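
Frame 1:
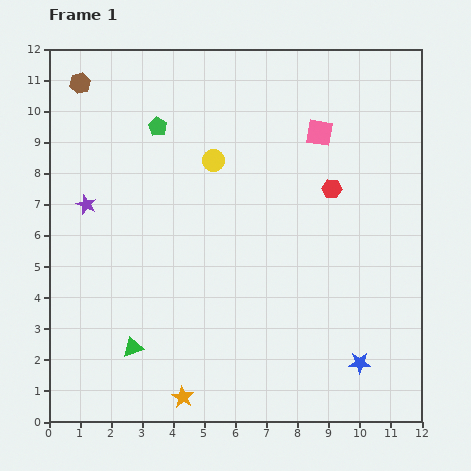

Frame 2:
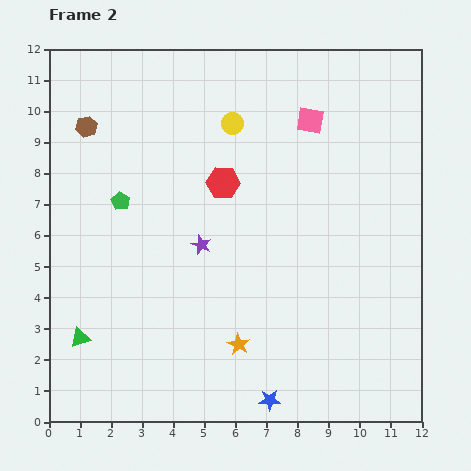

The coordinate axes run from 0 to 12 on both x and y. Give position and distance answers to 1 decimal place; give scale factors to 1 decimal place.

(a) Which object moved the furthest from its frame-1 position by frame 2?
the purple star

(moved 3.9; next 3.5)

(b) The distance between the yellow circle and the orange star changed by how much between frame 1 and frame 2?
-0.6

Distance in frame 1: 7.7. Distance in frame 2: 7.1.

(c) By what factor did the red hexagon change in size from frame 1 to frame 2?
1.7×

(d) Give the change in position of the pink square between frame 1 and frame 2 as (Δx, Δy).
(-0.3, 0.4)

The pink square was at (8.7, 9.3) in frame 1 and (8.4, 9.7) in frame 2.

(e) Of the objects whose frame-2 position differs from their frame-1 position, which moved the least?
the pink square

(moved 0.5)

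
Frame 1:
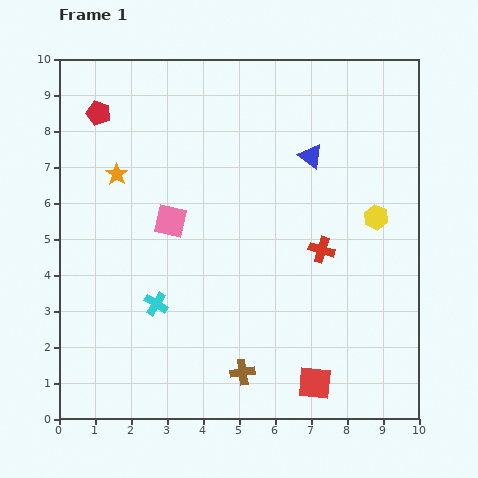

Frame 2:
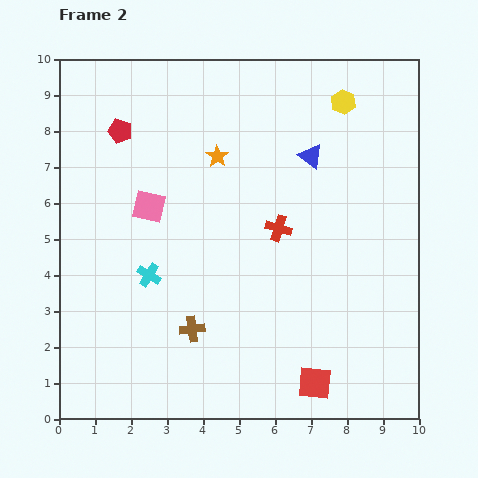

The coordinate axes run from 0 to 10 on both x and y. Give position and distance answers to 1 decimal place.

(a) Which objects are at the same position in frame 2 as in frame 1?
the blue triangle, the red square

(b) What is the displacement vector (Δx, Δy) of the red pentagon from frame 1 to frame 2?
(0.6, -0.5)

The red pentagon was at (1.1, 8.5) in frame 1 and (1.7, 8.0) in frame 2.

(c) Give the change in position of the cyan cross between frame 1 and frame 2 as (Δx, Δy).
(-0.2, 0.8)

The cyan cross was at (2.7, 3.2) in frame 1 and (2.5, 4.0) in frame 2.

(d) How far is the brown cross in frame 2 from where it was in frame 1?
1.8

The brown cross moved from (5.1, 1.3) to (3.7, 2.5), a distance of √(1.4² + 1.2²) ≈ 1.8.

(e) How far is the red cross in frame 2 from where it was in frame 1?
1.3

The red cross moved from (7.3, 4.7) to (6.1, 5.3), a distance of √(1.2² + 0.6²) ≈ 1.3.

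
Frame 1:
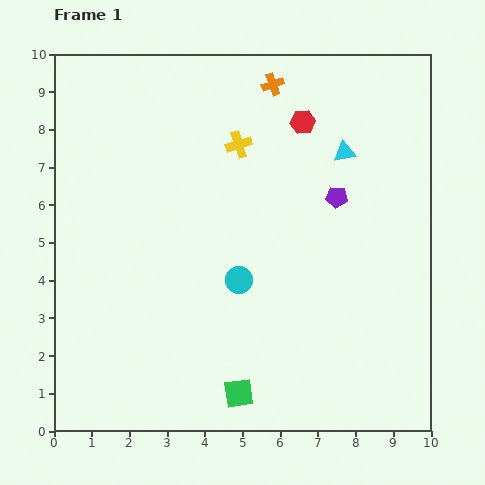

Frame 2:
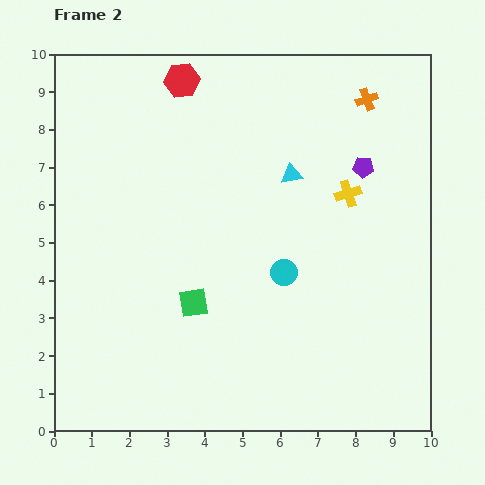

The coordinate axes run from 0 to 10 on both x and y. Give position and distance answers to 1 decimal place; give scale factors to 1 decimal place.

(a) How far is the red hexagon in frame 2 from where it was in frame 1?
3.4

The red hexagon moved from (6.6, 8.2) to (3.4, 9.3), a distance of √(3.2² + 1.1²) ≈ 3.4.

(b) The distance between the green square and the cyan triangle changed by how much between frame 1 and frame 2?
-2.7

Distance in frame 1: 7.0. Distance in frame 2: 4.3.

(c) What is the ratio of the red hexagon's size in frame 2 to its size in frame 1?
1.4×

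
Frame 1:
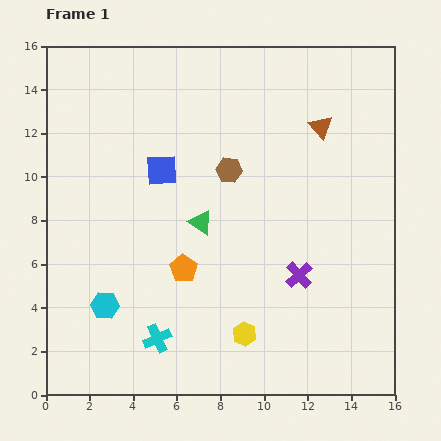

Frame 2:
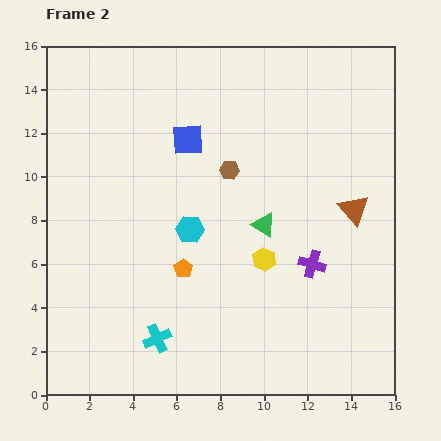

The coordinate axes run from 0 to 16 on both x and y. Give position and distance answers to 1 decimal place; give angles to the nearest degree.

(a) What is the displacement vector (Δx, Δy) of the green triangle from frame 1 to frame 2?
(2.9, -0.1)

The green triangle was at (7.1, 7.9) in frame 1 and (10.0, 7.8) in frame 2.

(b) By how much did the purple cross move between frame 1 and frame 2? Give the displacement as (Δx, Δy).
(0.6, 0.5)

The purple cross was at (11.6, 5.5) in frame 1 and (12.2, 6.0) in frame 2.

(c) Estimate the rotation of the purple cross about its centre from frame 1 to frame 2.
32° counter-clockwise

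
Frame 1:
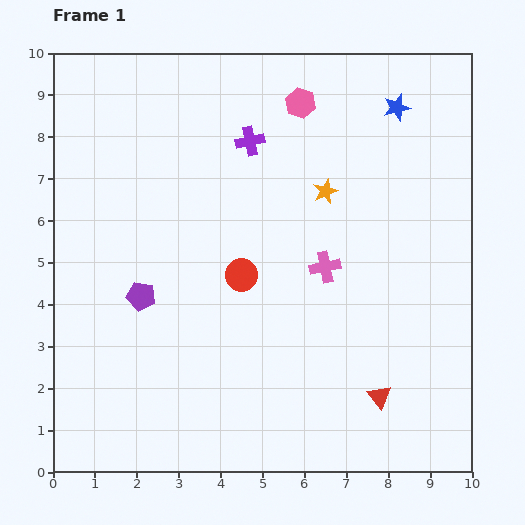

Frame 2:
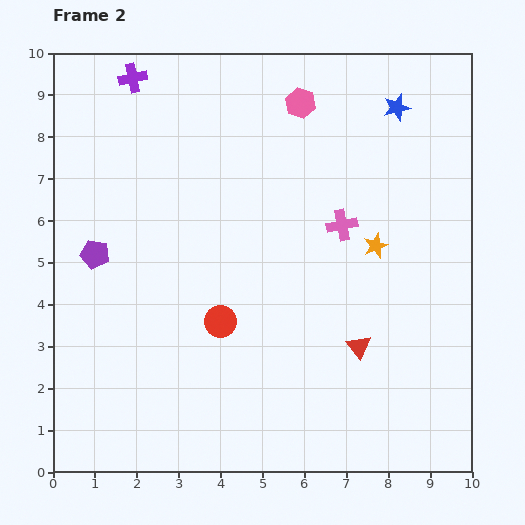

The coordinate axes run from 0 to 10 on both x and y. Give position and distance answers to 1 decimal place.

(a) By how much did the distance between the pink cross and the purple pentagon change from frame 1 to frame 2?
+1.4

Distance in frame 1: 4.5. Distance in frame 2: 5.9.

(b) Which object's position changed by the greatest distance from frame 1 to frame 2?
the purple cross

(moved 3.2; next 1.8)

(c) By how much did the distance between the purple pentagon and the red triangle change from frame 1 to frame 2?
+0.5

Distance in frame 1: 6.2. Distance in frame 2: 6.7.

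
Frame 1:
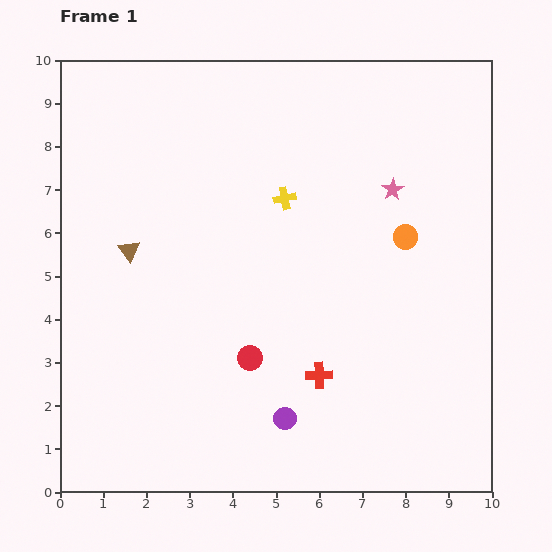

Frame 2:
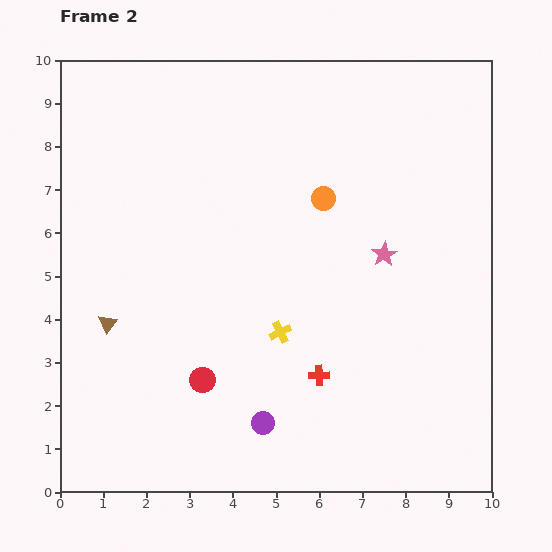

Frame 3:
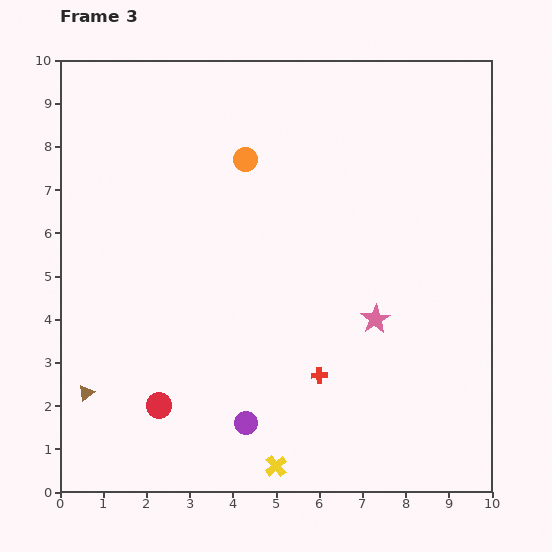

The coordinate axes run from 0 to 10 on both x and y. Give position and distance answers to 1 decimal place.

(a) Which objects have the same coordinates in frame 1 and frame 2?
the red cross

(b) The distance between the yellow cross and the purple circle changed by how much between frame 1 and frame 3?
-3.9

Distance in frame 1: 5.1. Distance in frame 3: 1.2.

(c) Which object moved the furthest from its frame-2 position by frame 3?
the yellow cross

(moved 3.1; next 2.0)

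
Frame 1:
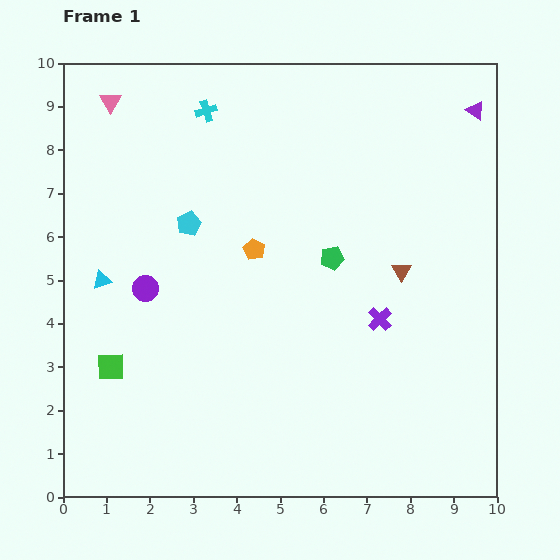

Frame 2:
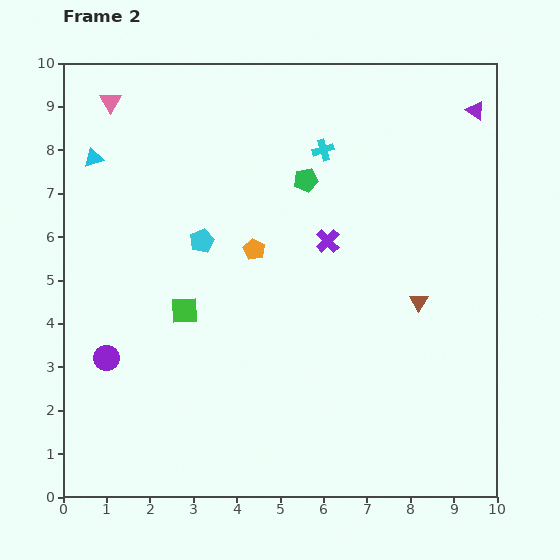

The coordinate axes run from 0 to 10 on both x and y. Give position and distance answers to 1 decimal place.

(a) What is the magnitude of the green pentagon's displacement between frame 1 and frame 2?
1.9

The green pentagon moved from (6.2, 5.5) to (5.6, 7.3), a distance of √(0.6² + 1.8²) ≈ 1.9.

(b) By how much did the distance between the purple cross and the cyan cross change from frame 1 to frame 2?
-4.1

Distance in frame 1: 6.2. Distance in frame 2: 2.1.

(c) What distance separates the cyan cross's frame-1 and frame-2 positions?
2.8

The cyan cross moved from (3.3, 8.9) to (6.0, 8.0), a distance of √(2.7² + 0.9²) ≈ 2.8.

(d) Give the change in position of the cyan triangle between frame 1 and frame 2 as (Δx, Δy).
(-0.2, 2.8)

The cyan triangle was at (0.9, 5.0) in frame 1 and (0.7, 7.8) in frame 2.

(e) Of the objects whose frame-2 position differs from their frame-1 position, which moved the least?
the cyan pentagon

(moved 0.5)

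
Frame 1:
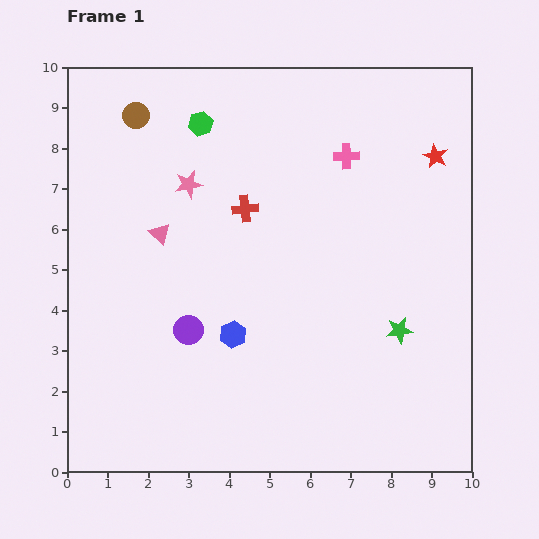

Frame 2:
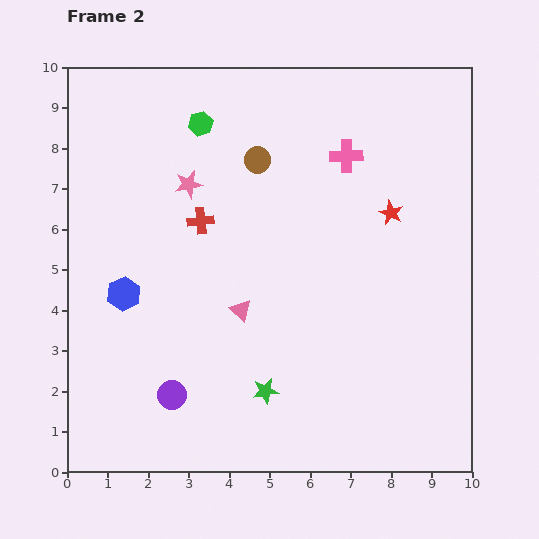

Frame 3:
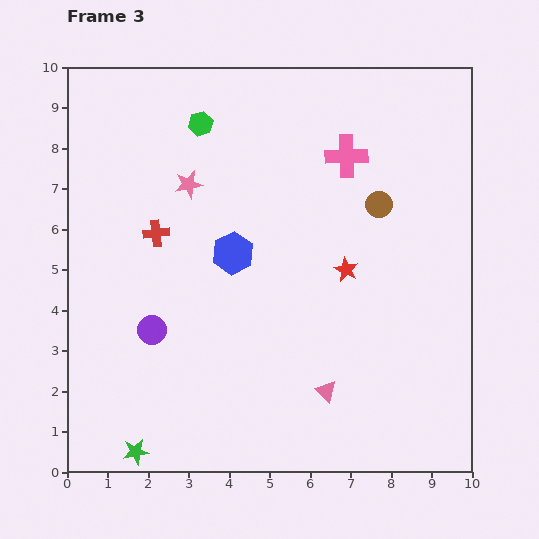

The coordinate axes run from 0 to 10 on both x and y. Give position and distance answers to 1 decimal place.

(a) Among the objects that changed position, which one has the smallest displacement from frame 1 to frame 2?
the red cross

(moved 1.1)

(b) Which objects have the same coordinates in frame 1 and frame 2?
the pink cross, the pink star, the green hexagon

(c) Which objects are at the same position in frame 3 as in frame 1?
the pink cross, the pink star, the green hexagon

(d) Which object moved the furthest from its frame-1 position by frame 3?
the green star

(moved 7.2; next 6.4)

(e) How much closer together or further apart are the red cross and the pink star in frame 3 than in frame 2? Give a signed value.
+0.5

Distance in frame 2: 0.9. Distance in frame 3: 1.4.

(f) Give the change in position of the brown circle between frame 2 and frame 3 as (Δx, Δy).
(3.0, -1.1)

The brown circle was at (4.7, 7.7) in frame 2 and (7.7, 6.6) in frame 3.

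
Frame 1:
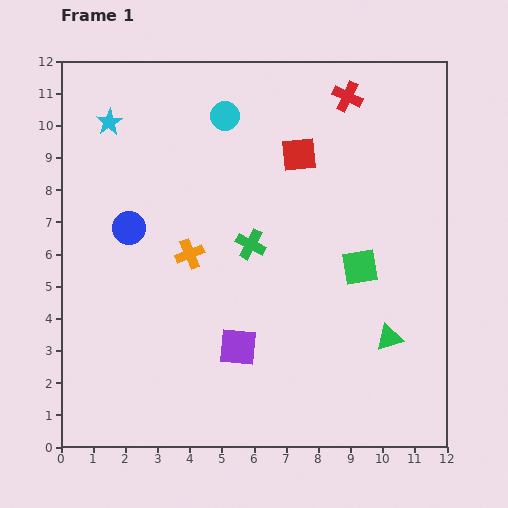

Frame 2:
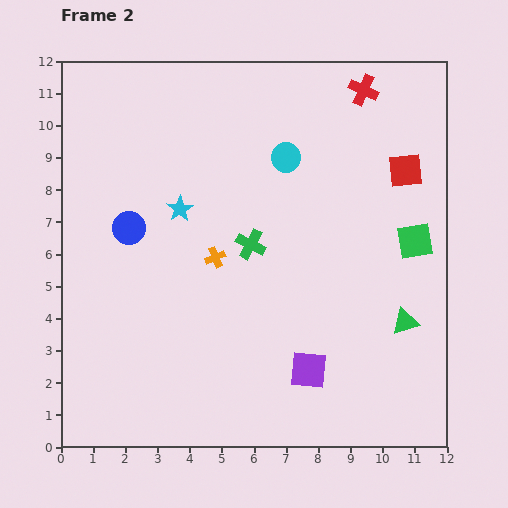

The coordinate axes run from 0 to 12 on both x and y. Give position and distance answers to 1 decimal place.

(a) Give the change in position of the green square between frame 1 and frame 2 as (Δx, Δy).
(1.7, 0.8)

The green square was at (9.3, 5.6) in frame 1 and (11.0, 6.4) in frame 2.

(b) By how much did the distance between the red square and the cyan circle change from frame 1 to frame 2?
+1.1

Distance in frame 1: 2.6. Distance in frame 2: 3.7.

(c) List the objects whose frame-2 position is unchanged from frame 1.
the blue circle, the green cross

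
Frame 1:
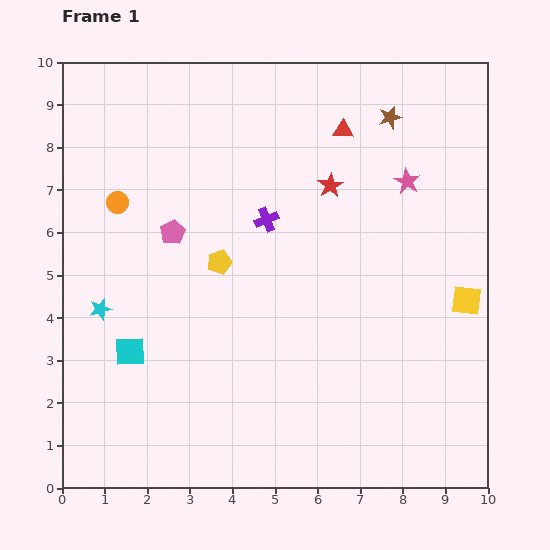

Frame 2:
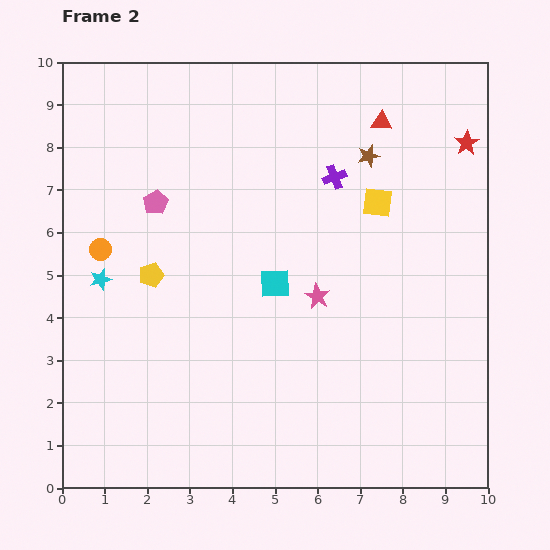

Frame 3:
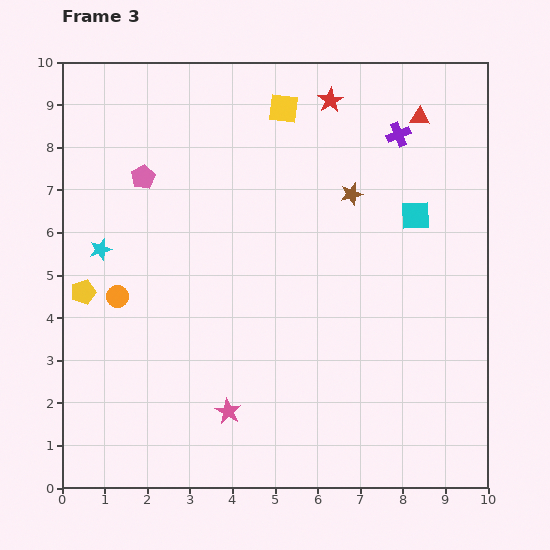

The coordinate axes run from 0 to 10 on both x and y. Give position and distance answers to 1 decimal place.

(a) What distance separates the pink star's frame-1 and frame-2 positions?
3.4

The pink star moved from (8.1, 7.2) to (6.0, 4.5), a distance of √(2.1² + 2.7²) ≈ 3.4.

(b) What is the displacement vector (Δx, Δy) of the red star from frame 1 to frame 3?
(0.0, 2.0)

The red star was at (6.3, 7.1) in frame 1 and (6.3, 9.1) in frame 3.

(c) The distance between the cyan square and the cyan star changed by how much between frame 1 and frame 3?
+6.2

Distance in frame 1: 1.2. Distance in frame 3: 7.4.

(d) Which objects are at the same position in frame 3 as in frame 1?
none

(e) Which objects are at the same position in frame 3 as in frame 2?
none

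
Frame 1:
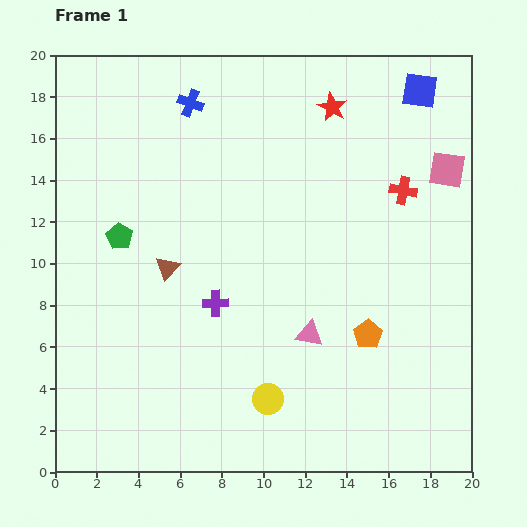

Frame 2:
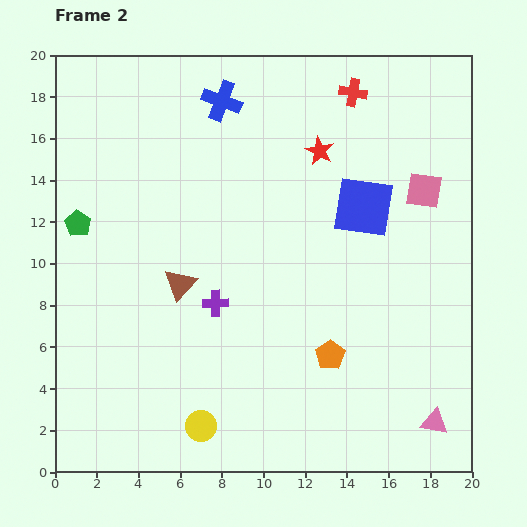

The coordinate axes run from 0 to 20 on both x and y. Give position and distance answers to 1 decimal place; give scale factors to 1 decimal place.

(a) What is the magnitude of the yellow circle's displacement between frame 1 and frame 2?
3.5

The yellow circle moved from (10.2, 3.5) to (7.0, 2.2), a distance of √(3.2² + 1.3²) ≈ 3.5.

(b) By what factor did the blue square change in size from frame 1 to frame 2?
1.7×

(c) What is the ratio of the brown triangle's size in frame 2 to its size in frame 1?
1.3×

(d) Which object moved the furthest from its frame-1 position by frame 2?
the pink triangle

(moved 7.3; next 6.2)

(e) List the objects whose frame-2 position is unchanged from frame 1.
the purple cross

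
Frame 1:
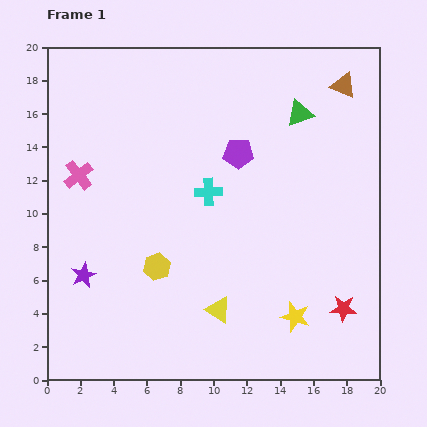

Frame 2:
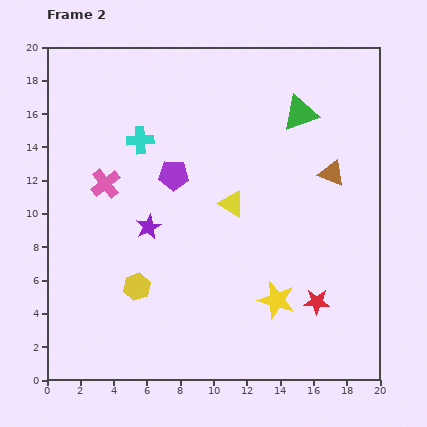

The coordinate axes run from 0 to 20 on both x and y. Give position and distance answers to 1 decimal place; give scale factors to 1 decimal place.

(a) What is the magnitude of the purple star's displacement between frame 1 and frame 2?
4.9

The purple star moved from (2.2, 6.3) to (6.1, 9.2), a distance of √(3.9² + 2.9²) ≈ 4.9.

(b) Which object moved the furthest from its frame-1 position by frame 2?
the yellow triangle

(moved 6.4; next 5.3)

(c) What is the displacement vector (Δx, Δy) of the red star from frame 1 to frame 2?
(-1.6, 0.4)

The red star was at (17.8, 4.3) in frame 1 and (16.2, 4.7) in frame 2.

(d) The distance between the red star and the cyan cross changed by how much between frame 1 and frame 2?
+3.7

Distance in frame 1: 10.7. Distance in frame 2: 14.4.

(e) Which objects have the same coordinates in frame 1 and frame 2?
the green triangle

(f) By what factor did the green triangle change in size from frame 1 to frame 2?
1.3×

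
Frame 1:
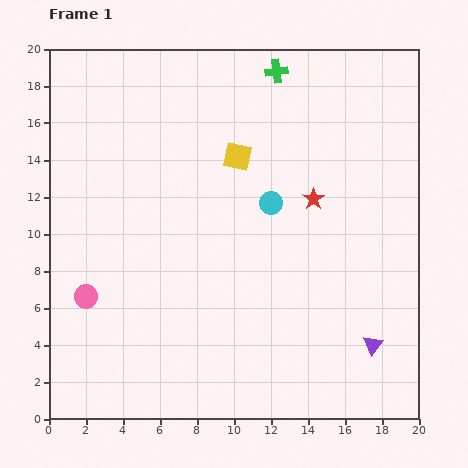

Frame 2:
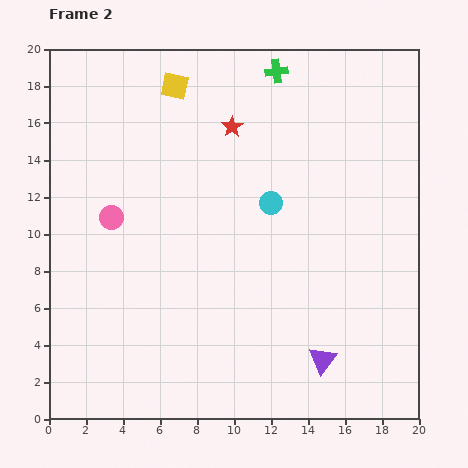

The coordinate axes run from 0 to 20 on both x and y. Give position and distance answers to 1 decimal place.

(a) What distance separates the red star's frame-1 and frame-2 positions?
5.9

The red star moved from (14.3, 11.9) to (9.9, 15.8), a distance of √(4.4² + 3.9²) ≈ 5.9.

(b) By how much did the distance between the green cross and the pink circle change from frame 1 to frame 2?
-4.1

Distance in frame 1: 16.0. Distance in frame 2: 11.9.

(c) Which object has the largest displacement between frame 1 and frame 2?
the red star

(moved 5.9; next 5.1)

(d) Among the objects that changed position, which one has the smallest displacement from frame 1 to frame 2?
the purple triangle

(moved 2.8)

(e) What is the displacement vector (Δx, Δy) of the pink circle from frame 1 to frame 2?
(1.4, 4.3)

The pink circle was at (2.0, 6.6) in frame 1 and (3.4, 10.9) in frame 2.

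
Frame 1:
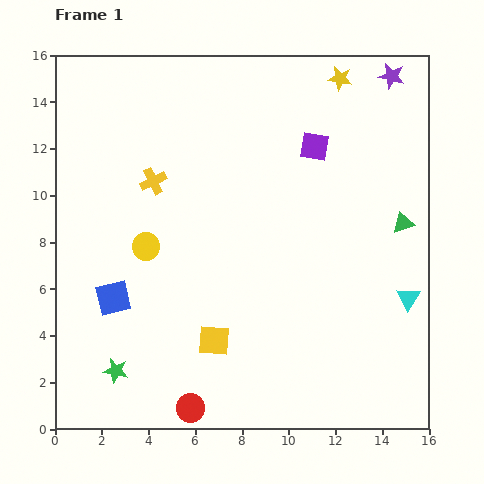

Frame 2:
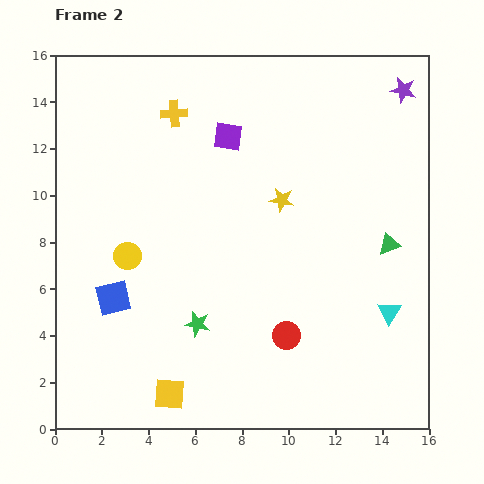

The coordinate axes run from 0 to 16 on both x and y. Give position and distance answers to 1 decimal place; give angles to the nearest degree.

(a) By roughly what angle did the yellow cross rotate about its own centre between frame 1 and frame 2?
22° clockwise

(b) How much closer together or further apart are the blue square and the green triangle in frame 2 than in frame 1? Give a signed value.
-0.8

Distance in frame 1: 12.8. Distance in frame 2: 12.0.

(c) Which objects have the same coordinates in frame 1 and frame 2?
the blue square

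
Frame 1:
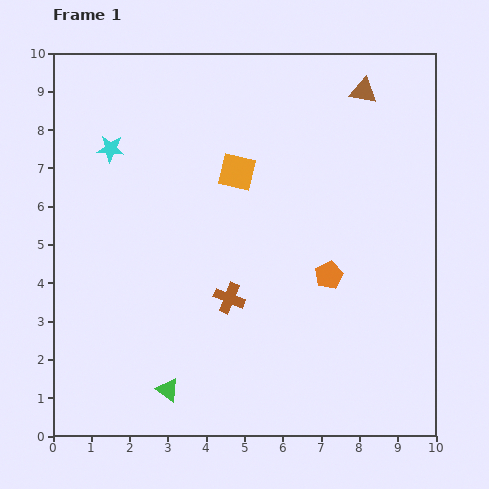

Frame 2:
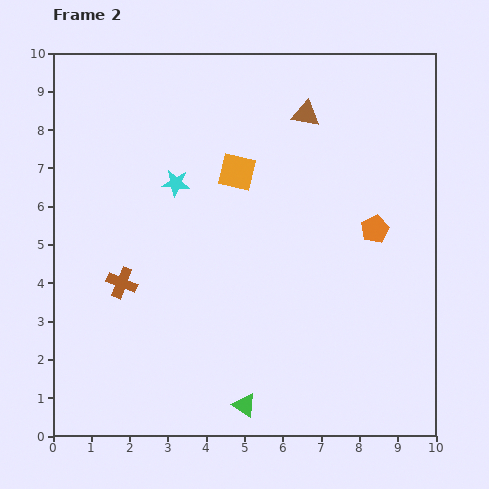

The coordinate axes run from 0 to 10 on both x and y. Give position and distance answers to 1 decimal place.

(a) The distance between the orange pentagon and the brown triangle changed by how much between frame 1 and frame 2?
-1.4

Distance in frame 1: 4.9. Distance in frame 2: 3.5.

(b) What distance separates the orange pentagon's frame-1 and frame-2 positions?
1.7

The orange pentagon moved from (7.2, 4.2) to (8.4, 5.4), a distance of √(1.2² + 1.2²) ≈ 1.7.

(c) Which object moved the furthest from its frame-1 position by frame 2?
the brown cross

(moved 2.8; next 2.0)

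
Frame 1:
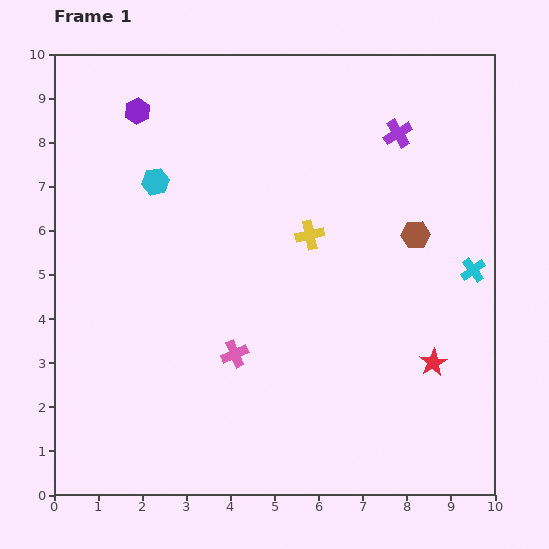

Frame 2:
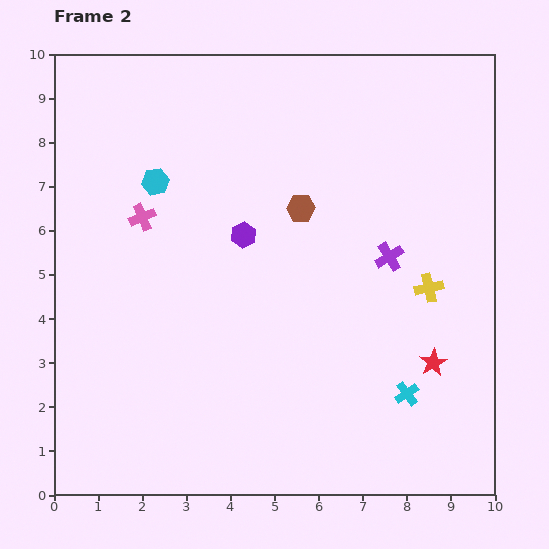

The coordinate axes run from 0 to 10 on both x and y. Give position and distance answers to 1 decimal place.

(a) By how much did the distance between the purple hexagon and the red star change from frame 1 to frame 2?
-3.6

Distance in frame 1: 8.8. Distance in frame 2: 5.2.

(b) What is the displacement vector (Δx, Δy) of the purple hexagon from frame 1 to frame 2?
(2.4, -2.8)

The purple hexagon was at (1.9, 8.7) in frame 1 and (4.3, 5.9) in frame 2.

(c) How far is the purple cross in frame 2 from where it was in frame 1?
2.8

The purple cross moved from (7.8, 8.2) to (7.6, 5.4), a distance of √(0.2² + 2.8²) ≈ 2.8.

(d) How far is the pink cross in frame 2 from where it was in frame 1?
3.7

The pink cross moved from (4.1, 3.2) to (2.0, 6.3), a distance of √(2.1² + 3.1²) ≈ 3.7.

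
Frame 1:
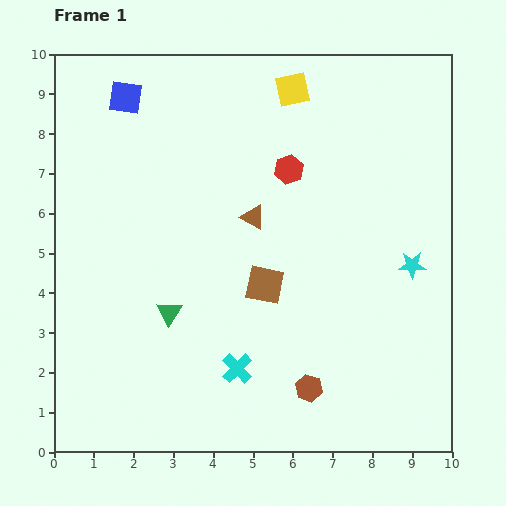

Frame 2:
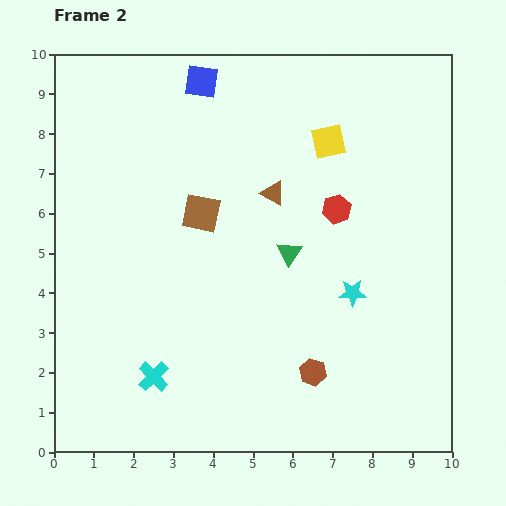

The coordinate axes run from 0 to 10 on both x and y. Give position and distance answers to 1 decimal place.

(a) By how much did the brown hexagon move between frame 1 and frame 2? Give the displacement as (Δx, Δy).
(0.1, 0.4)

The brown hexagon was at (6.4, 1.6) in frame 1 and (6.5, 2.0) in frame 2.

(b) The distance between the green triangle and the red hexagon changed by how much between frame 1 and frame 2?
-3.1

Distance in frame 1: 4.7. Distance in frame 2: 1.6.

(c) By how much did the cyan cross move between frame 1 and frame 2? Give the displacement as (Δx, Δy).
(-2.1, -0.2)

The cyan cross was at (4.6, 2.1) in frame 1 and (2.5, 1.9) in frame 2.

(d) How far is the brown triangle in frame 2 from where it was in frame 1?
0.8

The brown triangle moved from (5.0, 5.9) to (5.5, 6.5), a distance of √(0.5² + 0.6²) ≈ 0.8.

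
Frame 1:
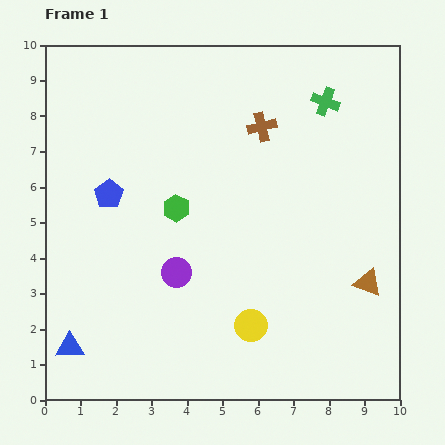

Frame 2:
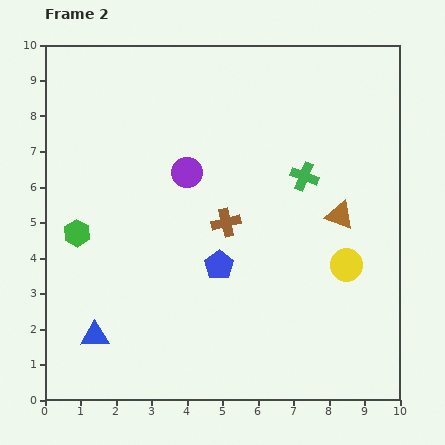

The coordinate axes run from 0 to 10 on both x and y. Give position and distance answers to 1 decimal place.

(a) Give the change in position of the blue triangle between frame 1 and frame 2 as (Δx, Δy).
(0.7, 0.3)

The blue triangle was at (0.7, 1.5) in frame 1 and (1.4, 1.8) in frame 2.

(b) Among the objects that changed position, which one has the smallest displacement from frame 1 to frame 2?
the blue triangle

(moved 0.8)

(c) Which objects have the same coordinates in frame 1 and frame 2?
none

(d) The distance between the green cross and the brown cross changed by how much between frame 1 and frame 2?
+0.7

Distance in frame 1: 1.9. Distance in frame 2: 2.6.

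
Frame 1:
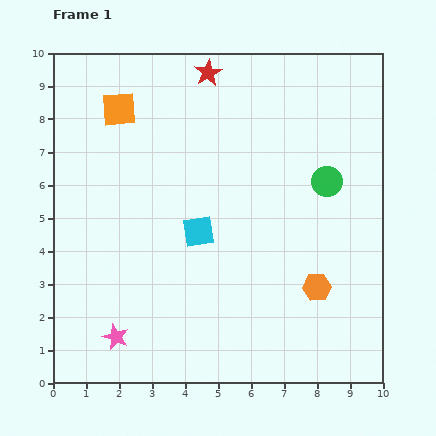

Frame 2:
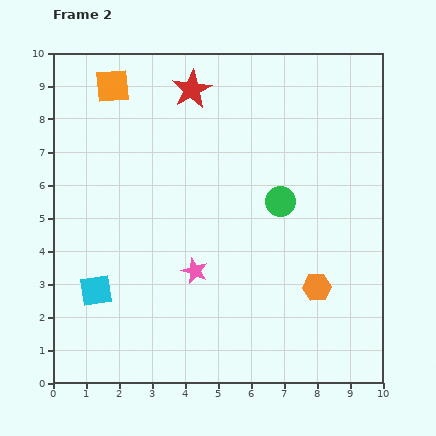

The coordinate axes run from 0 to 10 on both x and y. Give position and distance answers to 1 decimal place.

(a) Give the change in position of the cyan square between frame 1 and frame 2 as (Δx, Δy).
(-3.1, -1.8)

The cyan square was at (4.4, 4.6) in frame 1 and (1.3, 2.8) in frame 2.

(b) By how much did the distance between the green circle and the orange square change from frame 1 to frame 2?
-0.5

Distance in frame 1: 6.7. Distance in frame 2: 6.2.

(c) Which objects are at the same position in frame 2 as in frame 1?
the orange hexagon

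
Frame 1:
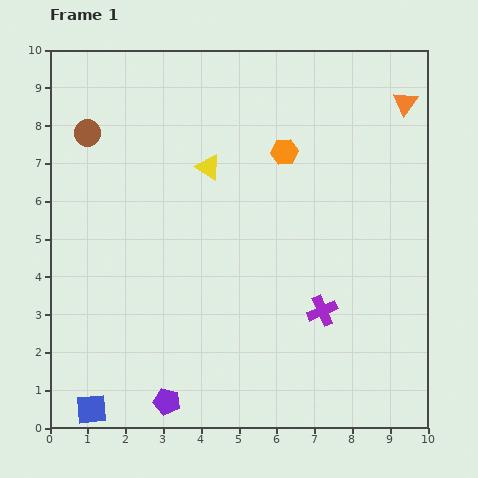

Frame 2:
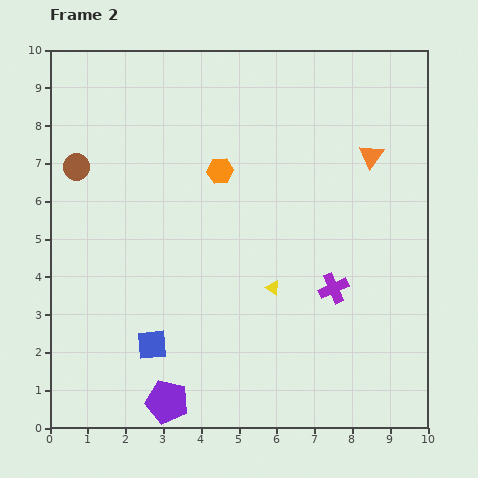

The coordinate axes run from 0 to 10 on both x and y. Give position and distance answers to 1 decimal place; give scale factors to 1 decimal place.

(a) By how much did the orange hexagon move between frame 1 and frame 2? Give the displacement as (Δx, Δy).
(-1.7, -0.5)

The orange hexagon was at (6.2, 7.3) in frame 1 and (4.5, 6.8) in frame 2.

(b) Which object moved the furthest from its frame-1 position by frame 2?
the yellow triangle

(moved 3.6; next 2.3)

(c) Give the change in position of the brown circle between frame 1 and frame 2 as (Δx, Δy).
(-0.3, -0.9)

The brown circle was at (1.0, 7.8) in frame 1 and (0.7, 6.9) in frame 2.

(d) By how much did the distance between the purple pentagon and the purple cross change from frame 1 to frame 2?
+0.5

Distance in frame 1: 4.8. Distance in frame 2: 5.3.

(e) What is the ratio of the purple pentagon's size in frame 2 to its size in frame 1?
1.6×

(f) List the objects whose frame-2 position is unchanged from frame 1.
the purple pentagon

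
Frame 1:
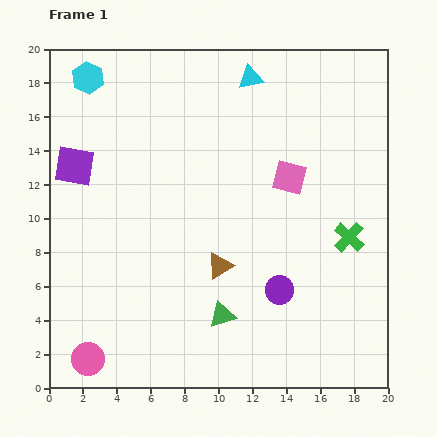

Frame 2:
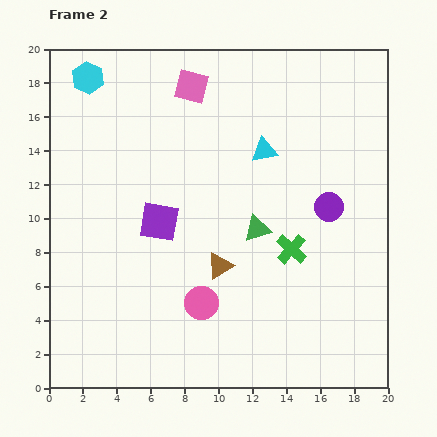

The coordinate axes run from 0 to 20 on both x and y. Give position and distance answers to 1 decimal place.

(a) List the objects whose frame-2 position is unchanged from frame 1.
the brown triangle, the cyan hexagon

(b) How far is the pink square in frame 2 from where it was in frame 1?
7.9

The pink square moved from (14.2, 12.4) to (8.4, 17.8), a distance of √(5.8² + 5.4²) ≈ 7.9.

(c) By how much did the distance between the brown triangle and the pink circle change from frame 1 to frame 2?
-7.0

Distance in frame 1: 9.5. Distance in frame 2: 2.5.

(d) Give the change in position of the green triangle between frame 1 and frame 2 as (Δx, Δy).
(2.1, 5.1)

The green triangle was at (10.2, 4.3) in frame 1 and (12.3, 9.4) in frame 2.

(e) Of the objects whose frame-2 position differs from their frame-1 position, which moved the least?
the green cross

(moved 3.5)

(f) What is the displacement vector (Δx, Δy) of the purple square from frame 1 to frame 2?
(5.0, -3.3)

The purple square was at (1.5, 13.1) in frame 1 and (6.5, 9.8) in frame 2.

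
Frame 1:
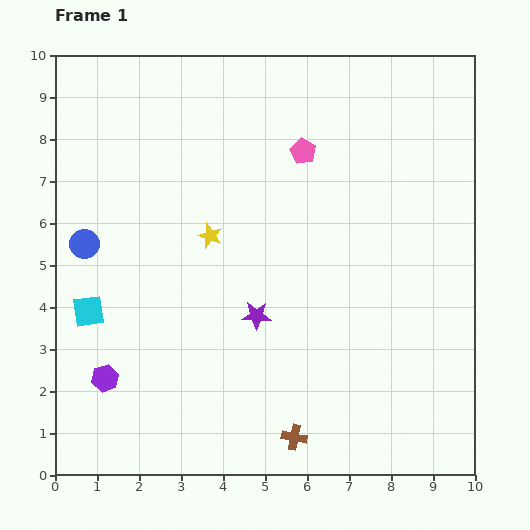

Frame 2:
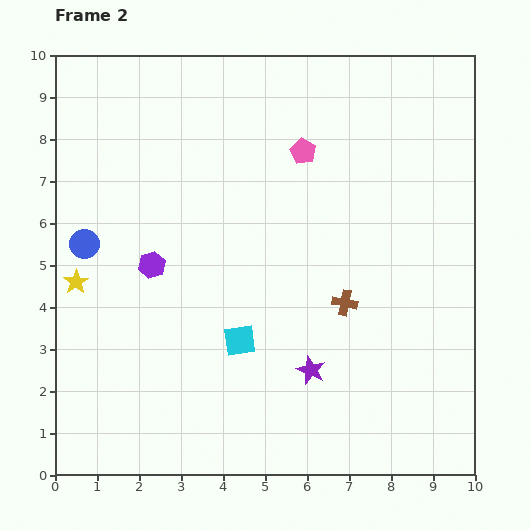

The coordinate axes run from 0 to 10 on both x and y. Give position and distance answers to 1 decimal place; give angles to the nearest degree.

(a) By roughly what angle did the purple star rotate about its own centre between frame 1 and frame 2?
22° clockwise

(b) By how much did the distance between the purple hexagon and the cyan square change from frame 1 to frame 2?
+1.2

Distance in frame 1: 1.6. Distance in frame 2: 2.8.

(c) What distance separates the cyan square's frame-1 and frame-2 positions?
3.7

The cyan square moved from (0.8, 3.9) to (4.4, 3.2), a distance of √(3.6² + 0.7²) ≈ 3.7.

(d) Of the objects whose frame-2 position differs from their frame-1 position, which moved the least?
the purple star

(moved 1.8)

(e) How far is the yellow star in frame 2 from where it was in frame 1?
3.4

The yellow star moved from (3.7, 5.7) to (0.5, 4.6), a distance of √(3.2² + 1.1²) ≈ 3.4.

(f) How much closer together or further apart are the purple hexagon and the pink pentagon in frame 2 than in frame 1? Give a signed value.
-2.7

Distance in frame 1: 7.2. Distance in frame 2: 4.5.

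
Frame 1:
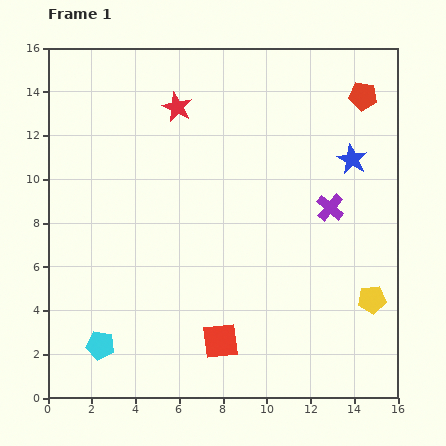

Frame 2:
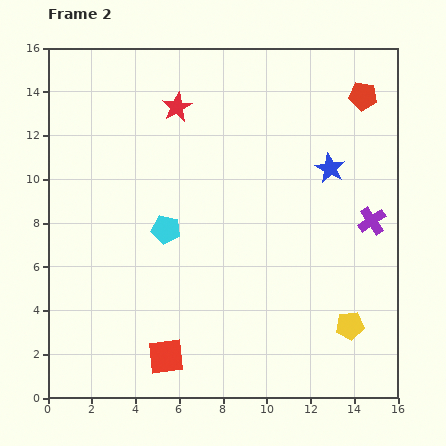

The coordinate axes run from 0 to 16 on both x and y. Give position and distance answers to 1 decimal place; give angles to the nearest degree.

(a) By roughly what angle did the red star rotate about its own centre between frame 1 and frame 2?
18° clockwise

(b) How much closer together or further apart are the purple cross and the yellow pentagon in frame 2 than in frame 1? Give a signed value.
+0.3

Distance in frame 1: 4.6. Distance in frame 2: 4.9.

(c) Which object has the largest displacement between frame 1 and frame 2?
the cyan pentagon

(moved 6.1; next 2.6)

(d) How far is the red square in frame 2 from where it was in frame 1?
2.6

The red square moved from (7.9, 2.6) to (5.4, 1.9), a distance of √(2.5² + 0.7²) ≈ 2.6.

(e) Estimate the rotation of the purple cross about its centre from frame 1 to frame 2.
16° clockwise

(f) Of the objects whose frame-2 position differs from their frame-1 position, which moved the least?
the blue star

(moved 1.1)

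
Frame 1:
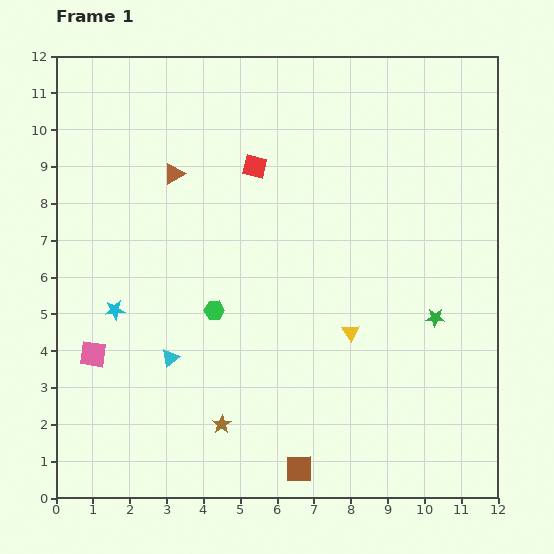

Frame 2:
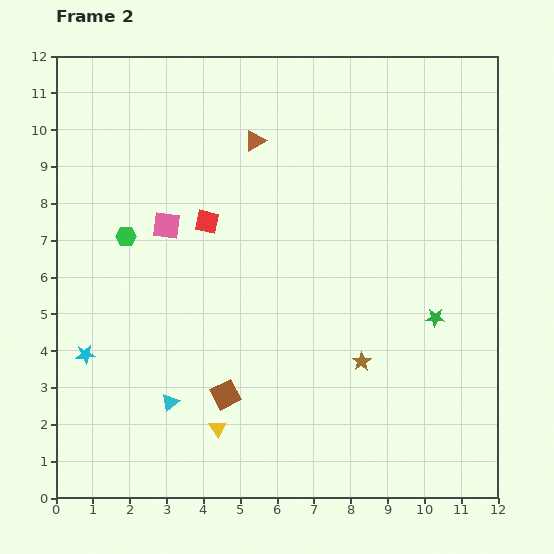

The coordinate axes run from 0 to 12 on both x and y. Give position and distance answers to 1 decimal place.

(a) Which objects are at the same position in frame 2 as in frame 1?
the green star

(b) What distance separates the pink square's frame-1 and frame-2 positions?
4.0

The pink square moved from (1.0, 3.9) to (3.0, 7.4), a distance of √(2.0² + 3.5²) ≈ 4.0.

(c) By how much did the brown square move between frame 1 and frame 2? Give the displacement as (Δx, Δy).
(-2.0, 2.0)

The brown square was at (6.6, 0.8) in frame 1 and (4.6, 2.8) in frame 2.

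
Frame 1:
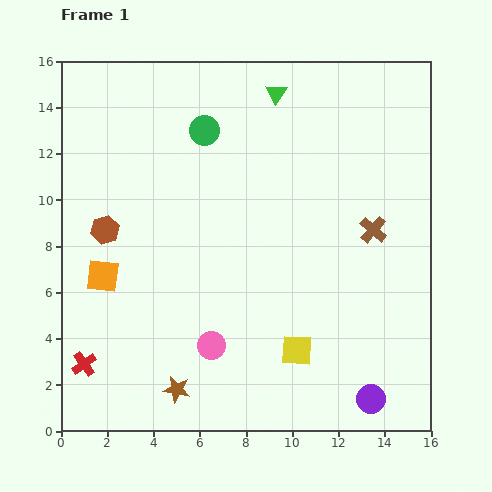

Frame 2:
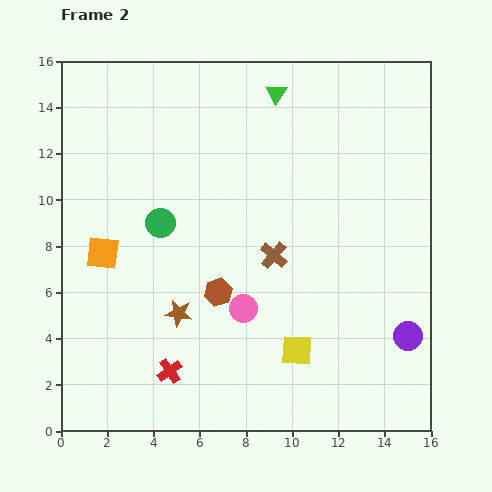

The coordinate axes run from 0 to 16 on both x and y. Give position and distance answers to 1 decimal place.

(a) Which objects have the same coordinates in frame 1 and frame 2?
the green triangle, the yellow square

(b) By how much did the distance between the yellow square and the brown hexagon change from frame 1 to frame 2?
-5.6

Distance in frame 1: 9.8. Distance in frame 2: 4.2.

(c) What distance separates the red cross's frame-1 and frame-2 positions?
3.7

The red cross moved from (1.0, 2.9) to (4.7, 2.6), a distance of √(3.7² + 0.3²) ≈ 3.7.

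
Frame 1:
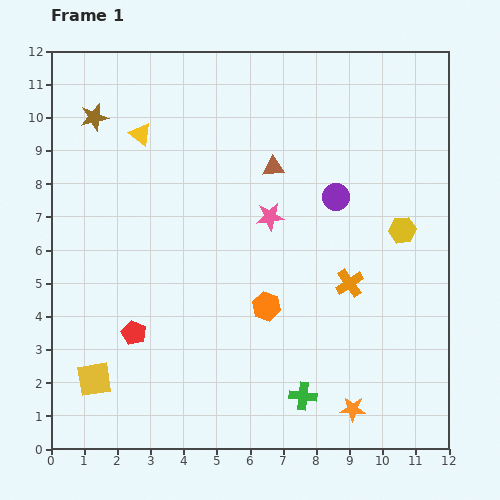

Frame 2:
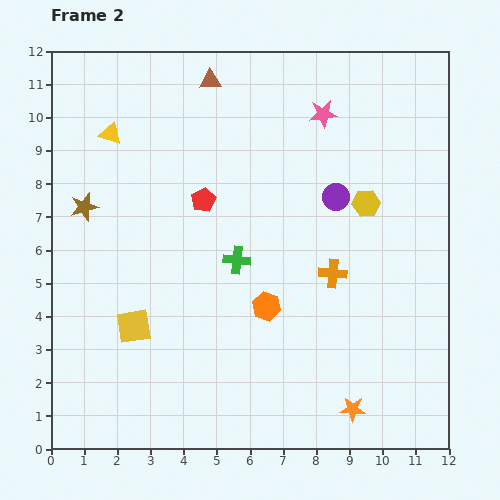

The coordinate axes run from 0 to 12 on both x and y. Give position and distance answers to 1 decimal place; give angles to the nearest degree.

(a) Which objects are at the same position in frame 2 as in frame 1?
the purple circle, the orange star, the orange hexagon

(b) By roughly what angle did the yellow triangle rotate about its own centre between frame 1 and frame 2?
18° counter-clockwise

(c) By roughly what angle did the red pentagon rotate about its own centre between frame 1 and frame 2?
19° clockwise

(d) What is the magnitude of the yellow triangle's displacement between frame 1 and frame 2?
0.9

The yellow triangle moved from (2.7, 9.5) to (1.8, 9.5), a distance of √(0.9² + 0.0²) ≈ 0.9.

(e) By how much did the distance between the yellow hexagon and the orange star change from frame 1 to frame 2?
+0.6

Distance in frame 1: 5.6. Distance in frame 2: 6.2.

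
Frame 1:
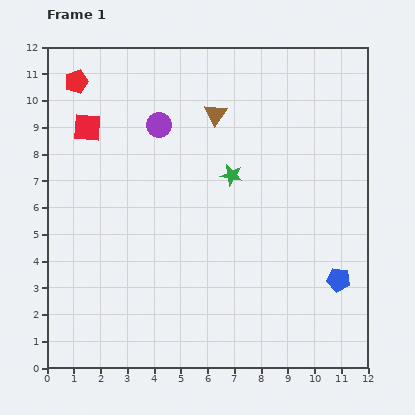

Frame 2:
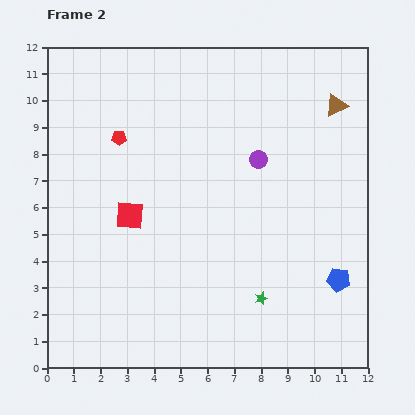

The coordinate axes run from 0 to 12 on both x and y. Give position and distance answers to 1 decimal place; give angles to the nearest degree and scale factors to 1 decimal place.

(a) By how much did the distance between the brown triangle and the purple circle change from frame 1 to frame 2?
+1.4

Distance in frame 1: 2.1. Distance in frame 2: 3.5.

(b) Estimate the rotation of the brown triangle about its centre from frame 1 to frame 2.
29° clockwise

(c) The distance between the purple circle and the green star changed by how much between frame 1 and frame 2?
+1.9

Distance in frame 1: 3.3. Distance in frame 2: 5.2.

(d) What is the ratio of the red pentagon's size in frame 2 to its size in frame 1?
0.6×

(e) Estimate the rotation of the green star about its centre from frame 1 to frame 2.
29° counter-clockwise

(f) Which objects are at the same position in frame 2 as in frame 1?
the blue pentagon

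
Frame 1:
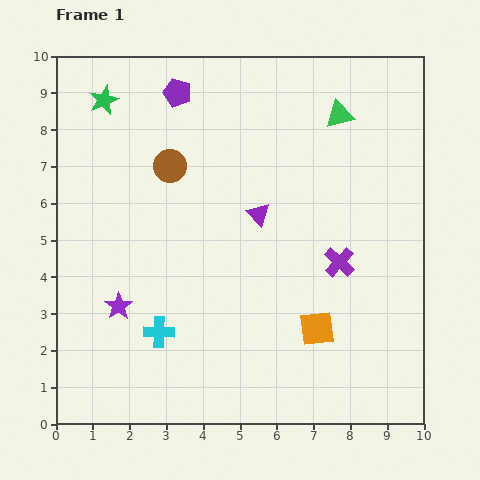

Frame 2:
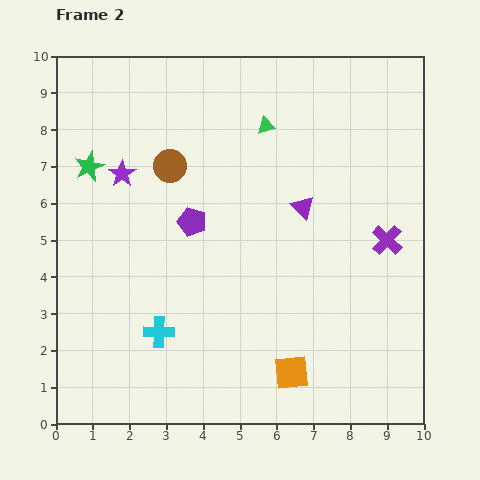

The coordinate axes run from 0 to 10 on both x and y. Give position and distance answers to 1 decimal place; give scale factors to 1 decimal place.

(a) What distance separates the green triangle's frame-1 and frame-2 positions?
2.0

The green triangle moved from (7.7, 8.4) to (5.7, 8.1), a distance of √(2.0² + 0.3²) ≈ 2.0.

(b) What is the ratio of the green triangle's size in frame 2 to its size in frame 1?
0.6×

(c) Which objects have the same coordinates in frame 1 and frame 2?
the cyan cross, the brown circle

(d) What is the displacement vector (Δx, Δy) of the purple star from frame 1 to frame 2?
(0.1, 3.6)

The purple star was at (1.7, 3.2) in frame 1 and (1.8, 6.8) in frame 2.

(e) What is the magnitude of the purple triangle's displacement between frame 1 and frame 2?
1.2

The purple triangle moved from (5.5, 5.7) to (6.7, 5.9), a distance of √(1.2² + 0.2²) ≈ 1.2.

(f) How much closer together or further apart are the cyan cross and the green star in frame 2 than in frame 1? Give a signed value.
-1.6

Distance in frame 1: 6.5. Distance in frame 2: 4.9.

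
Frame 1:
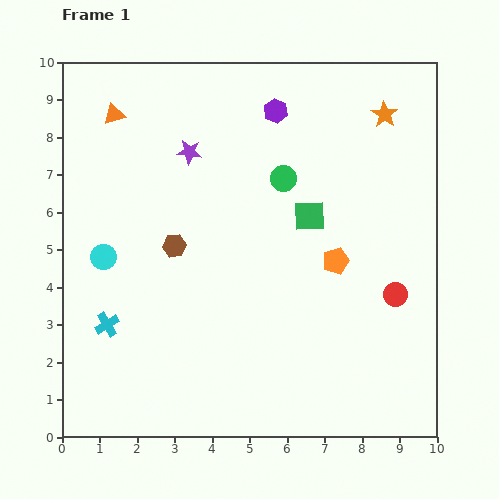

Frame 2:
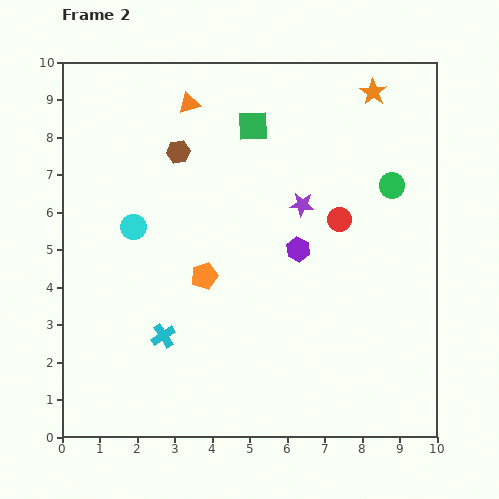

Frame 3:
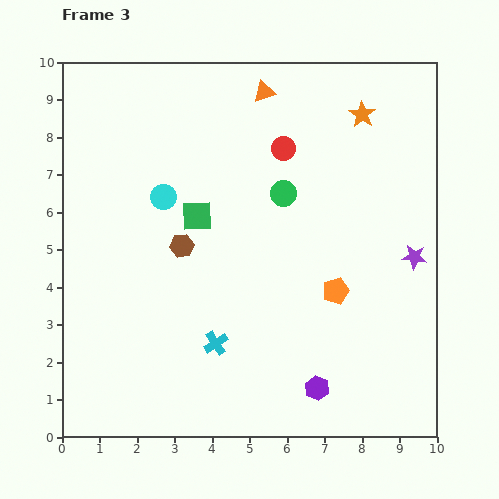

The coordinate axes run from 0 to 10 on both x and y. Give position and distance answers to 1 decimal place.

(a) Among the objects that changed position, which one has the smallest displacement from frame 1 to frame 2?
the orange star

(moved 0.7)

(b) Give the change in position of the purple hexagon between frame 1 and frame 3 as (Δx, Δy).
(1.1, -7.4)

The purple hexagon was at (5.7, 8.7) in frame 1 and (6.8, 1.3) in frame 3.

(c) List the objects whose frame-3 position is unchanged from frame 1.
none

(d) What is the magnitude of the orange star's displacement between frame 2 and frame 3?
0.7

The orange star moved from (8.3, 9.2) to (8.0, 8.6), a distance of √(0.3² + 0.6²) ≈ 0.7.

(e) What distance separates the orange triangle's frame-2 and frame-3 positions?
2.0

The orange triangle moved from (3.4, 8.9) to (5.4, 9.2), a distance of √(2.0² + 0.3²) ≈ 2.0.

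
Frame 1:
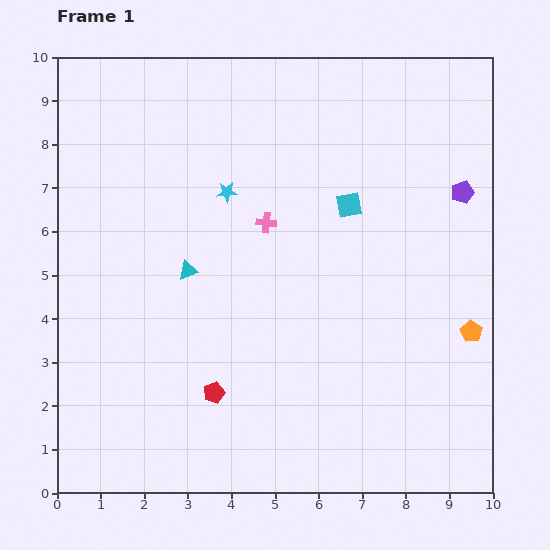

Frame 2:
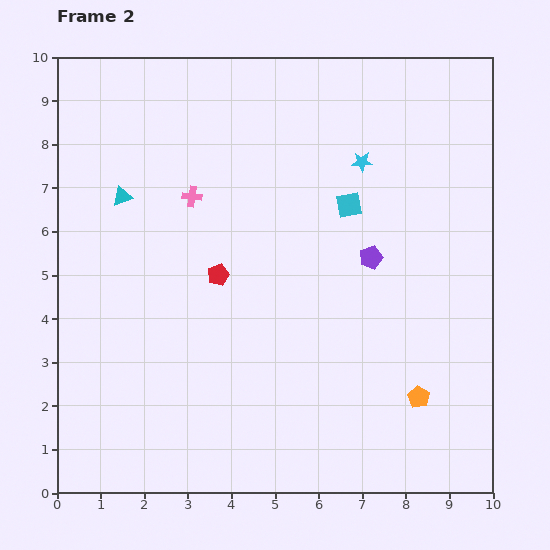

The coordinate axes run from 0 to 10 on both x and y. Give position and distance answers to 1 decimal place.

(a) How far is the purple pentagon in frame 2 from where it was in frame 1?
2.6

The purple pentagon moved from (9.3, 6.9) to (7.2, 5.4), a distance of √(2.1² + 1.5²) ≈ 2.6.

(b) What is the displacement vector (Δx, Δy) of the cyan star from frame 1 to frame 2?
(3.1, 0.7)

The cyan star was at (3.9, 6.9) in frame 1 and (7.0, 7.6) in frame 2.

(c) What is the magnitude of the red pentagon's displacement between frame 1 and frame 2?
2.7

The red pentagon moved from (3.6, 2.3) to (3.7, 5.0), a distance of √(0.1² + 2.7²) ≈ 2.7.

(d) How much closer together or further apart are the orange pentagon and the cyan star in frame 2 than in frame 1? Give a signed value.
-0.8

Distance in frame 1: 6.4. Distance in frame 2: 5.6.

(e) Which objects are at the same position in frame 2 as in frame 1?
the cyan square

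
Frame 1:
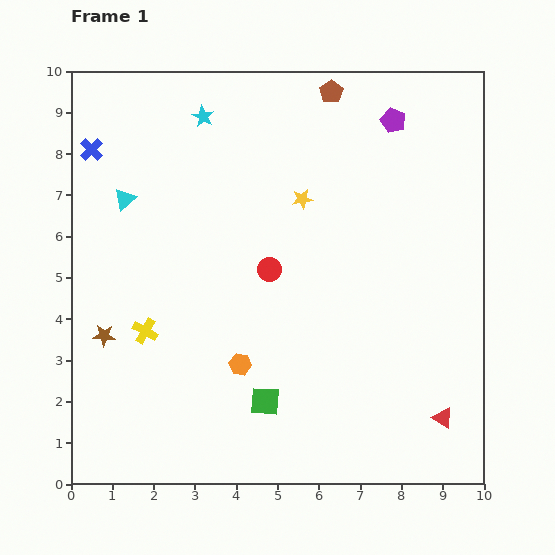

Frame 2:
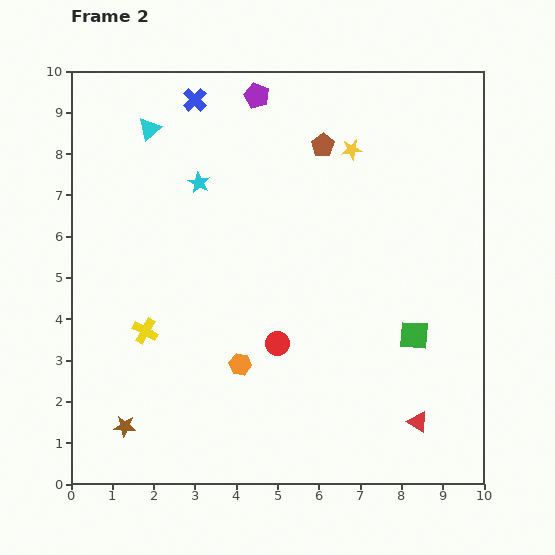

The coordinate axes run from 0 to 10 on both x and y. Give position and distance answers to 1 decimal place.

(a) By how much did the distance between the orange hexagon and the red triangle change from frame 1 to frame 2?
-0.6

Distance in frame 1: 5.1. Distance in frame 2: 4.5.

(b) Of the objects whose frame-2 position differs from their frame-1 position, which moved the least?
the red triangle

(moved 0.6)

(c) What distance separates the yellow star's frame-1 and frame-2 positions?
1.7

The yellow star moved from (5.6, 6.9) to (6.8, 8.1), a distance of √(1.2² + 1.2²) ≈ 1.7.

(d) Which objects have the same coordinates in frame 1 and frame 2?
the yellow cross, the orange hexagon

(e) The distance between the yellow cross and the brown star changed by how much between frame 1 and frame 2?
+1.4

Distance in frame 1: 1.0. Distance in frame 2: 2.4.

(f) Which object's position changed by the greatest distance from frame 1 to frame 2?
the green square

(moved 3.9; next 3.4)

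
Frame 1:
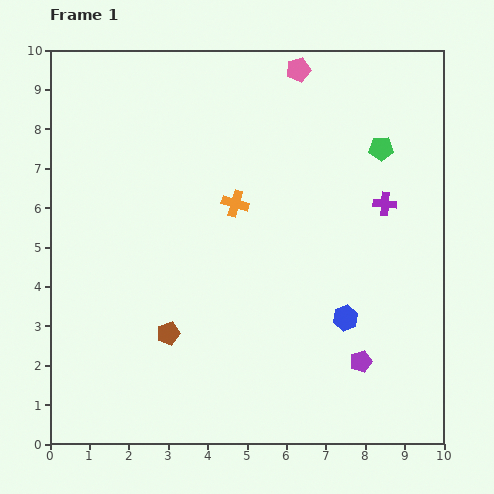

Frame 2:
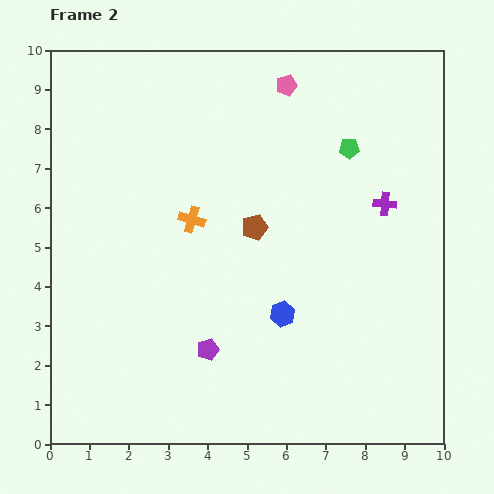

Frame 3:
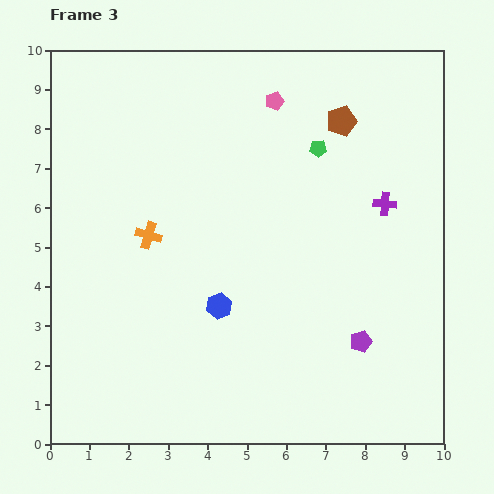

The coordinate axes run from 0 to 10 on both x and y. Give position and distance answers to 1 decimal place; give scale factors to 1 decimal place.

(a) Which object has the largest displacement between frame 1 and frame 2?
the purple pentagon

(moved 3.9; next 3.5)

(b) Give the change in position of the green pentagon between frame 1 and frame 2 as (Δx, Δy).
(-0.8, 0.0)

The green pentagon was at (8.4, 7.5) in frame 1 and (7.6, 7.5) in frame 2.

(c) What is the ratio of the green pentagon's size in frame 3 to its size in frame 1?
0.7×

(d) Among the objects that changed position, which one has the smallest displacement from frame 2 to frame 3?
the pink pentagon

(moved 0.5)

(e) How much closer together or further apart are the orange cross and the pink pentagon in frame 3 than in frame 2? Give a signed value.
+0.5

Distance in frame 2: 4.2. Distance in frame 3: 4.7.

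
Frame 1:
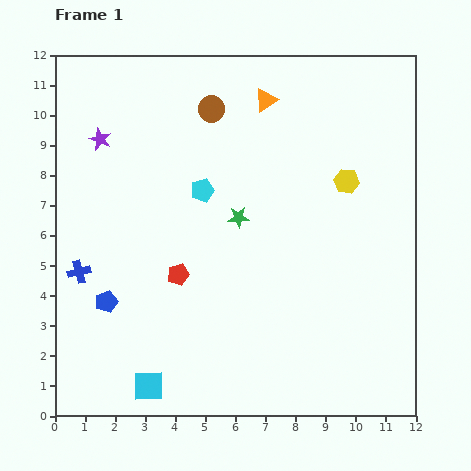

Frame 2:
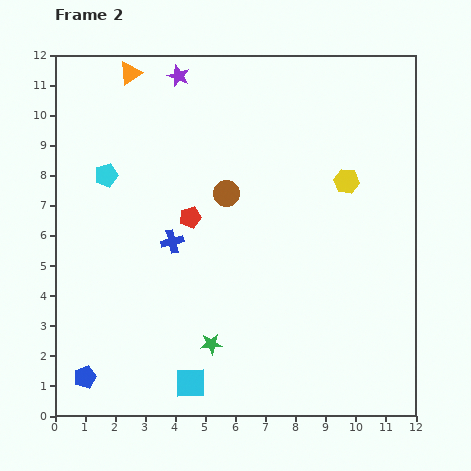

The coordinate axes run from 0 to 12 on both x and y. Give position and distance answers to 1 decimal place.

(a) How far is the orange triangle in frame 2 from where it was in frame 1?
4.6

The orange triangle moved from (7.0, 10.5) to (2.5, 11.4), a distance of √(4.5² + 0.9²) ≈ 4.6.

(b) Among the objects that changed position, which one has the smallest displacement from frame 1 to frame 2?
the cyan square

(moved 1.4)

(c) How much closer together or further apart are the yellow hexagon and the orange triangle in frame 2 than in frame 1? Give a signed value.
+4.2

Distance in frame 1: 3.8. Distance in frame 2: 8.0.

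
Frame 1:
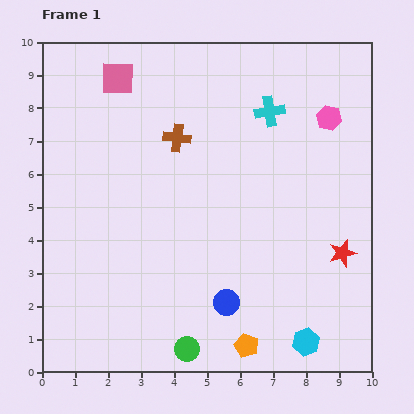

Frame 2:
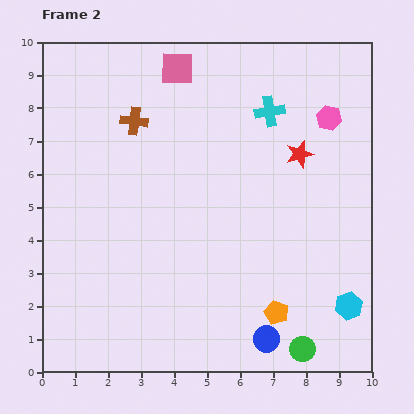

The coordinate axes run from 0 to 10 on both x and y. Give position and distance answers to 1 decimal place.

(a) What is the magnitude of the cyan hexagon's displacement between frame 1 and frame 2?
1.7

The cyan hexagon moved from (8.0, 0.9) to (9.3, 2.0), a distance of √(1.3² + 1.1²) ≈ 1.7.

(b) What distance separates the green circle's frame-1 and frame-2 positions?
3.5

The green circle moved from (4.4, 0.7) to (7.9, 0.7), a distance of √(3.5² + 0.0²) ≈ 3.5.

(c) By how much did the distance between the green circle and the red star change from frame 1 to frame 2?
+0.4

Distance in frame 1: 5.5. Distance in frame 2: 5.9.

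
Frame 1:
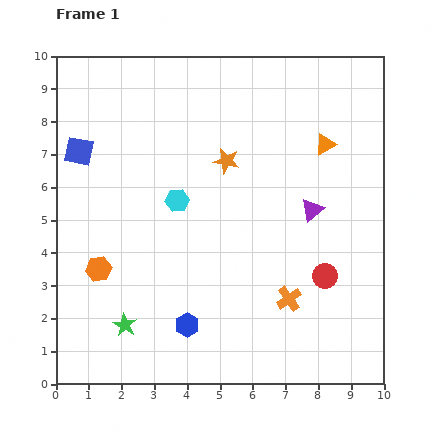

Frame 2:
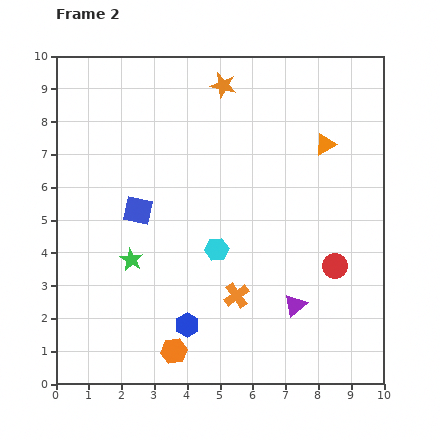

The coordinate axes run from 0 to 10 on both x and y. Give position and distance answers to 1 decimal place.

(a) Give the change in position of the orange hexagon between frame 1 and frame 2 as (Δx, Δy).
(2.3, -2.5)

The orange hexagon was at (1.3, 3.5) in frame 1 and (3.6, 1.0) in frame 2.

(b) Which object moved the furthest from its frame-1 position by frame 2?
the orange hexagon

(moved 3.4; next 2.9)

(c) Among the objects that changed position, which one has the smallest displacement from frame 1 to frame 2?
the red circle

(moved 0.4)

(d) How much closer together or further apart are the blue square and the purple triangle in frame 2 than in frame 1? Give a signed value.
-1.7

Distance in frame 1: 7.3. Distance in frame 2: 5.6.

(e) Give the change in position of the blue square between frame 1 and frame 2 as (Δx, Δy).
(1.8, -1.8)

The blue square was at (0.7, 7.1) in frame 1 and (2.5, 5.3) in frame 2.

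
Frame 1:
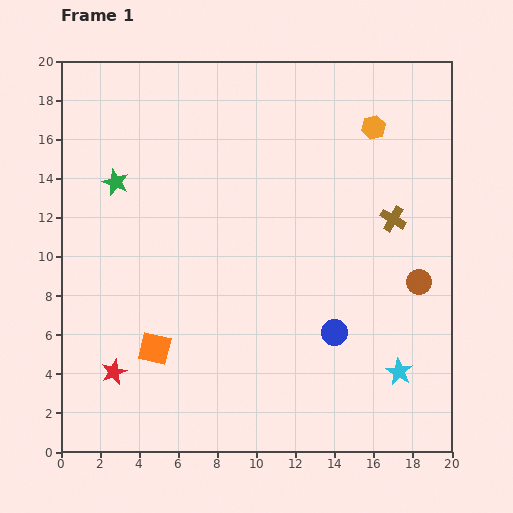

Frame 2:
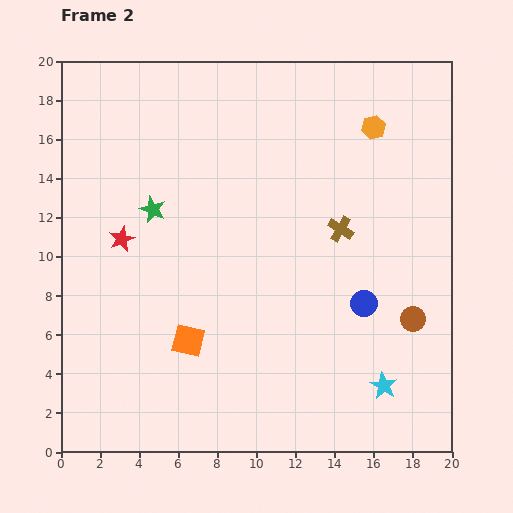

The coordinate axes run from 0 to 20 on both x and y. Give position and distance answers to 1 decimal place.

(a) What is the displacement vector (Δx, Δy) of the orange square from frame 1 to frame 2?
(1.7, 0.4)

The orange square was at (4.8, 5.3) in frame 1 and (6.5, 5.7) in frame 2.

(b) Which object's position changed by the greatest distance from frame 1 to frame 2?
the red star

(moved 6.8; next 2.7)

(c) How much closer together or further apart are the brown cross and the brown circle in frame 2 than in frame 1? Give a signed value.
+2.4

Distance in frame 1: 3.5. Distance in frame 2: 5.9.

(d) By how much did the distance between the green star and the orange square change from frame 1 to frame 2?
-1.8

Distance in frame 1: 8.7. Distance in frame 2: 6.9.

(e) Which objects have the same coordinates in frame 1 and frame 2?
the orange hexagon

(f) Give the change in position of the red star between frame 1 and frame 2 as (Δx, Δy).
(0.4, 6.8)

The red star was at (2.7, 4.1) in frame 1 and (3.1, 10.9) in frame 2.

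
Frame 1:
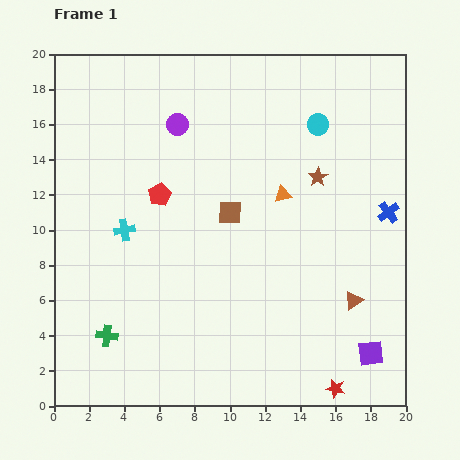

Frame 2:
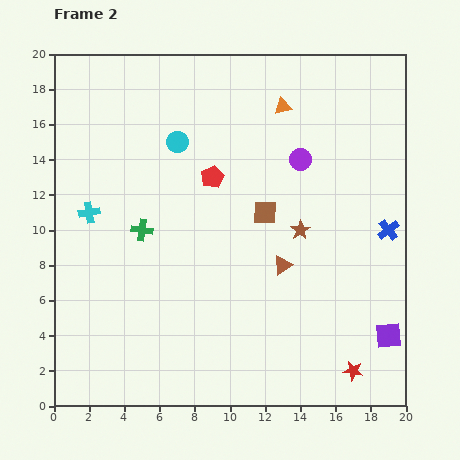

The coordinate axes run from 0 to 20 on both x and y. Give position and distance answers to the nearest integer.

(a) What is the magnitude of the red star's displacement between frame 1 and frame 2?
1

The red star moved from (16, 1) to (17, 2), a distance of √(1² + 1²) ≈ 1.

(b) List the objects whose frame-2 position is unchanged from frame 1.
none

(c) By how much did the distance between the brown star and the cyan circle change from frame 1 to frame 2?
+6

Distance in frame 1: 3. Distance in frame 2: 9.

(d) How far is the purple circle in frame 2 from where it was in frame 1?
7

The purple circle moved from (7, 16) to (14, 14), a distance of √(7² + 2²) ≈ 7.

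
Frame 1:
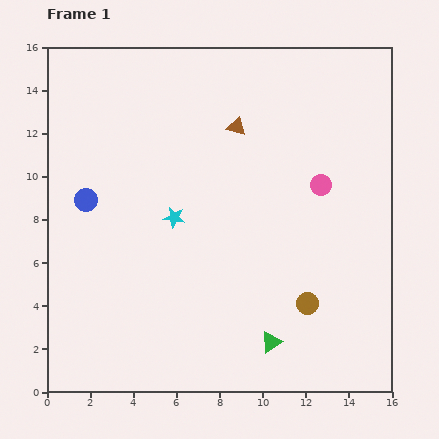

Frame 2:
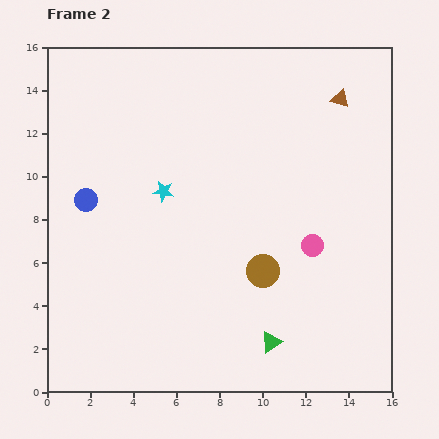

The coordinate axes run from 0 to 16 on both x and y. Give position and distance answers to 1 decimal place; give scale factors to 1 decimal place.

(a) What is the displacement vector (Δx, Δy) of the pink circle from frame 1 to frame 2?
(-0.4, -2.8)

The pink circle was at (12.7, 9.6) in frame 1 and (12.3, 6.8) in frame 2.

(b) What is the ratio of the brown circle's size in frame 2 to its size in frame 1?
1.5×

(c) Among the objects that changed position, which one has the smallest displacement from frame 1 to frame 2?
the cyan star

(moved 1.3)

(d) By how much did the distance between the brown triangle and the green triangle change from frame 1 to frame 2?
+1.6

Distance in frame 1: 10.1. Distance in frame 2: 11.7.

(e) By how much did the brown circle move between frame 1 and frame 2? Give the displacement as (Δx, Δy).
(-2.1, 1.5)

The brown circle was at (12.1, 4.1) in frame 1 and (10.0, 5.6) in frame 2.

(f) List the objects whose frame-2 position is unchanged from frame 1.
the green triangle, the blue circle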